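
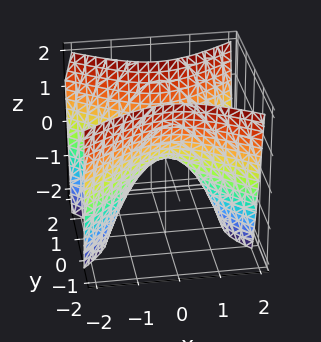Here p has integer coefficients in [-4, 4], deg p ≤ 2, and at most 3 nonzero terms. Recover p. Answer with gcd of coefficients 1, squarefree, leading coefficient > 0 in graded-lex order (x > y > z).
The degree is 2 — a saddle surface; a quadric.
Symmetries: the x ↦ −x reflection is a symmetry, so x appears only in even powers; it's symmetric under y → −y, forcing even powers of y.
Against the integer gridlines: one y-axis crossing is at y = 0; it crosses the x-axis at the gridline x = 0; one z-axis crossing is at z = 0.
Putting this together gives p.

2*x^2 - 3*y^2 + 2*z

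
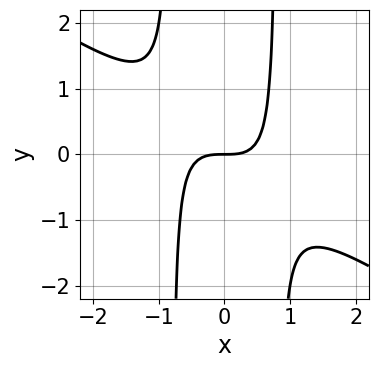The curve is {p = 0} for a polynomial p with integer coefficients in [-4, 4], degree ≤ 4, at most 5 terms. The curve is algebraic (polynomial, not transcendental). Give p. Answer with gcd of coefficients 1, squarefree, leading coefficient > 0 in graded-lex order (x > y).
2*x^3 + 3*x^2*y - 2*y

The degree is 3 — no degree-2 curve has this shape.
Against the integer gridlines: it crosses the y-axis at the gridline y = 0; it meets the x-axis at x = 0 (among the integer gridlines).
Assembling these constraints gives the stated polynomial.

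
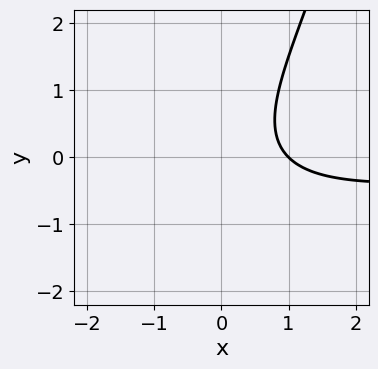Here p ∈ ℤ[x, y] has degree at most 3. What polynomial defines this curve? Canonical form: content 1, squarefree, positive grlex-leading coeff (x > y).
1. Degree: the shape is more complex than any degree-2 curve, so deg p = 3.
2. Reading off the gridlines: it misses every integer gridline on the y-axis; it crosses the x-axis at the gridline x = 1.
3. Assembling these constraints gives the stated polynomial.

x^2*y + 2*x*y - 2*y^2 + 3*x - 3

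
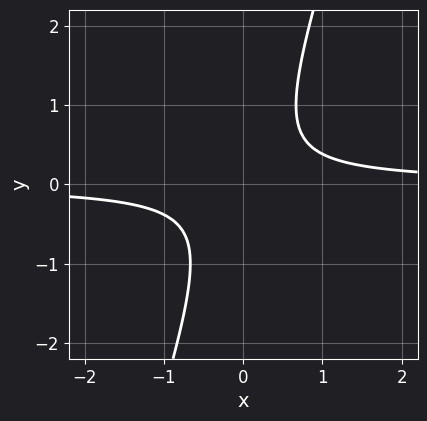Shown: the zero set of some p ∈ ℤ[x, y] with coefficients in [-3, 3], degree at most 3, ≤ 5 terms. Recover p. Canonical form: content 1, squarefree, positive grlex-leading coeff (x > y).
First, the degree is 2 — no degree-1 curve has this shape.
Next, observable constraints: it misses every integer gridline on the y-axis; it misses every integer gridline on the x-axis.
Finally, assembling these constraints gives the stated polynomial.

3*x*y - y^2 - 1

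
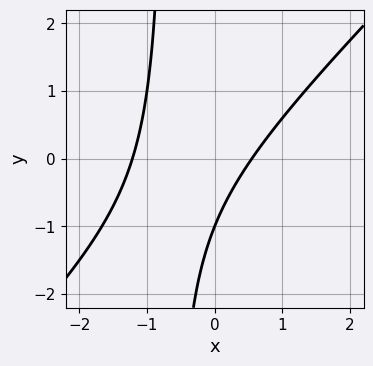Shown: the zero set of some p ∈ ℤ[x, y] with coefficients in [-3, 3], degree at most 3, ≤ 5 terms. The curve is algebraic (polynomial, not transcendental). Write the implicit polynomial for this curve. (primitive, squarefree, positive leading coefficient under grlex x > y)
1. Degree: the shape is more complex than any degree-1 curve, so deg p = 2.
2. Observable constraints: it crosses the y-axis at the gridline y = -1.
3. Together with the visible shape, these determine p as stated.

3*x^2 - 3*x*y + 2*x - 2*y - 2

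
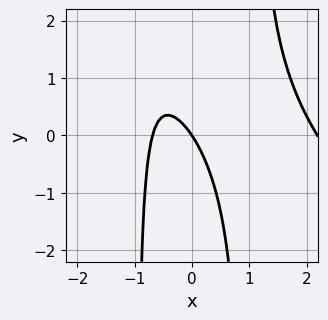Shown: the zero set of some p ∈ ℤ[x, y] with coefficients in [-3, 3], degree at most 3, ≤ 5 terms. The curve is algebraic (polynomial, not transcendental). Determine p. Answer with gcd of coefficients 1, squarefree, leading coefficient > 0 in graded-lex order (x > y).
deg p = 3.
From the visible intercepts: one y-axis crossing is at y = 0; it meets the x-axis at x = 0 (among the integer gridlines).
Fitting integer coefficients to these (and the overall shape) gives p.

2*x^3 + 2*x^2*y - 3*x^2 - 3*x - 2*y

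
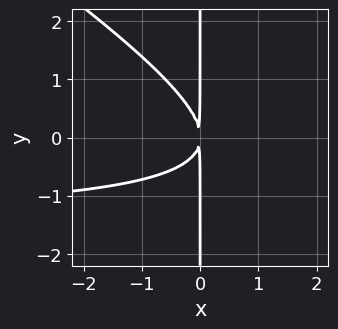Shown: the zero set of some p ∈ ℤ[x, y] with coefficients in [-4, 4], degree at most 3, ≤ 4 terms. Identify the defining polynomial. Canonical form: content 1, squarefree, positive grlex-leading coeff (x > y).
1. deg p = 3.
2. Checking where it meets the axes: every point of the y-axis in the box is on the curve.
3. Matching integer coefficients to the picture gives p.

2*x^2*y + 3*x*y^2 + 3*x^2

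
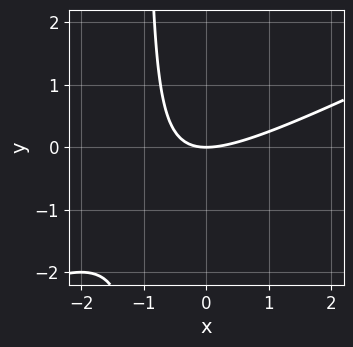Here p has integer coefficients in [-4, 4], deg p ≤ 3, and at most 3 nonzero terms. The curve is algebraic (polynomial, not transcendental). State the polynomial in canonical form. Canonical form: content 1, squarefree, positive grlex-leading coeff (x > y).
First, the degree is 2 — no degree-1 curve has this shape.
Then, from the visible intercepts: it meets the y-axis at y = 0 (among the integer gridlines); it crosses the x-axis at the gridline x = 0.
Finally, the integer polynomial consistent with all of this is the stated p.

x^2 - 2*x*y - 2*y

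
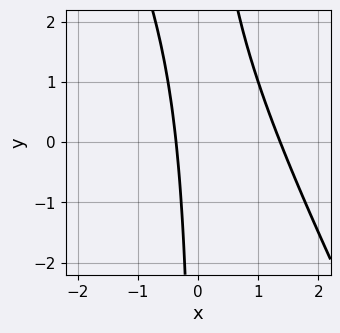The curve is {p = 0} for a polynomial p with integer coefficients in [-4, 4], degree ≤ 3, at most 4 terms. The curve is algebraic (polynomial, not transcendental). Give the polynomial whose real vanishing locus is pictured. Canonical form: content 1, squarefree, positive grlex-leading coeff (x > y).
2*x^2 + x*y - 2*x - 1

(a) Degree: a generic line meets the curve in up to 2 points, so deg p = 2.
(b) Against the integer gridlines: it misses every integer gridline on the y-axis.
(c) The integer polynomial consistent with all of this is the stated p.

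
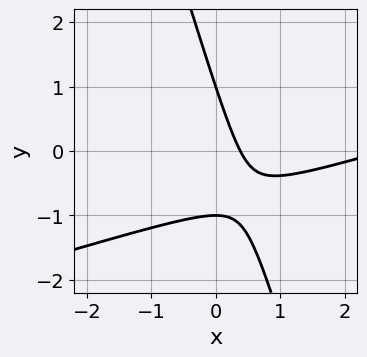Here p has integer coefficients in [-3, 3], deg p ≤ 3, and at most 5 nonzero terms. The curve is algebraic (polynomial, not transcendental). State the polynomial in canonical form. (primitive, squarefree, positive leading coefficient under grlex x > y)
x^2 - 3*x*y - y^2 - 3*x + 1

deg p = 2.
Checking where it meets the axes: the y-axis gridline crossings are at y ∈ {-1, 1}.
Together with the visible shape, these determine p as stated.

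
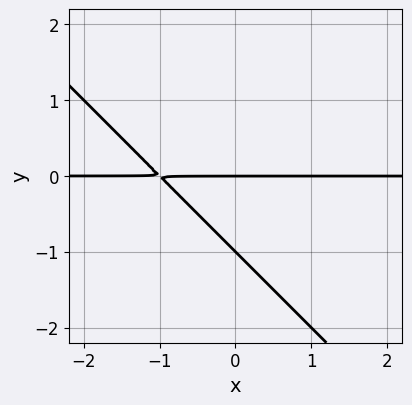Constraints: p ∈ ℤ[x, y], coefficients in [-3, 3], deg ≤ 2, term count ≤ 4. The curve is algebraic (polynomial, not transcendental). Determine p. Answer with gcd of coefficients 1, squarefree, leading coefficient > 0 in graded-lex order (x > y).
(a) deg p = 2.
(b) Checking where it meets the axes: the y-axis gridline crossings are at y ∈ {-1, 0}; the visible x-axis segment lies entirely on the curve.
(c) Together with the visible shape, these determine p as stated.

x*y + y^2 + y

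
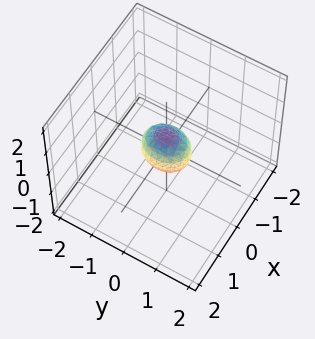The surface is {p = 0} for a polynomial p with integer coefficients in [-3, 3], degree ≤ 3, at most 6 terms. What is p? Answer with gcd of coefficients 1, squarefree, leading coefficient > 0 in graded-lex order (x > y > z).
Degree: bounded and convex; a quadric, so deg p = 2.
Symmetries: the z ↦ −z reflection is a symmetry, so z appears only in even powers; the y ↦ −y reflection is a symmetry, so y appears only in even powers; the x ↦ −x reflection is a symmetry, so x appears only in even powers.
Fitting integer coefficients to these (and the overall shape) gives p.

3*x^2 + 2*y^2 + 2*z^2 - 1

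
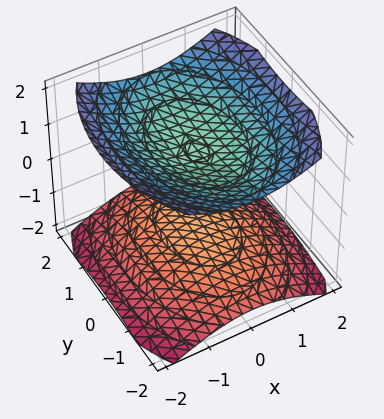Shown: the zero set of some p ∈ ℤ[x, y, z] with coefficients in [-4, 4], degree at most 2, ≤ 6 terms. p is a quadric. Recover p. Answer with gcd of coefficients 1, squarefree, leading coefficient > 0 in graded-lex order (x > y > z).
2*x^2 + y^2 - 3*z^2 + 3

1. I count 2 distinct pieces. Treating them together as one polynomial.
2. Degree: two separate bowl-shaped sheets opening away from each other; a quadric, so deg p = 2.
3. Symmetries: the y ↦ −y reflection is a symmetry, so y appears only in even powers; it's symmetric under x → −x, forcing even powers of x; mirror symmetry z ↦ −z ⇒ only even powers of z.
4. From the axis intercepts and sections: the z-axis gridline crossings are at z ∈ {-1, 1}; the surface avoids every integer x-axis point in the box; it misses every integer gridline on the y-axis.
5. Fitting integer coefficients to these (and the overall shape) gives p.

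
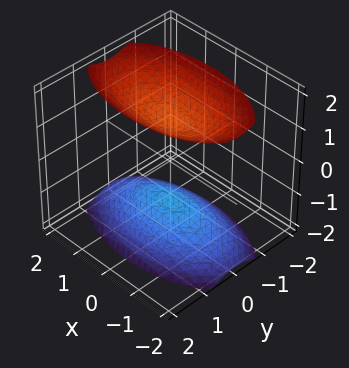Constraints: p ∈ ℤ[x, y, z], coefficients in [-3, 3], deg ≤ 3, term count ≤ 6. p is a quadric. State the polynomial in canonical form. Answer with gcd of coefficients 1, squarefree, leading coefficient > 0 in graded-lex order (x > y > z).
x^2 + 3*y^2 - 2*z^2 + 3

(a) The picture has 2 separate pieces.
(b) Degree: two separate bowl-shaped sheets opening away from each other; a quadric, so deg p = 2.
(c) Symmetries: mirror symmetry z ↦ −z ⇒ only even powers of z; it's symmetric under y → −y, forcing even powers of y; mirror symmetry x ↦ −x ⇒ only even powers of x.
(d) From the visible intercepts: it misses every integer gridline on the x-axis; no y-intercept at any integer in the box.
(e) Solving for integer coefficients yields p as stated.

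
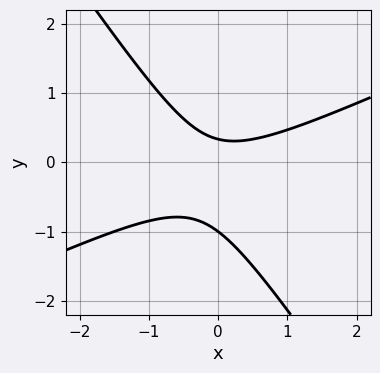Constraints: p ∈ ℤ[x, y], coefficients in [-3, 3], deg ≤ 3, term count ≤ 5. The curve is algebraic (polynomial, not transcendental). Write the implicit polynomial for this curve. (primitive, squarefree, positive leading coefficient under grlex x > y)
The degree is 2 — the shape is more complex than any degree-1 curve.
Reading off the gridlines: no x-intercept at any integer in the box; it crosses the y-axis at the gridline y = -1.
Together with the visible shape, these determine p as stated.

2*x^2 - 3*x*y - 3*y^2 - 2*y + 1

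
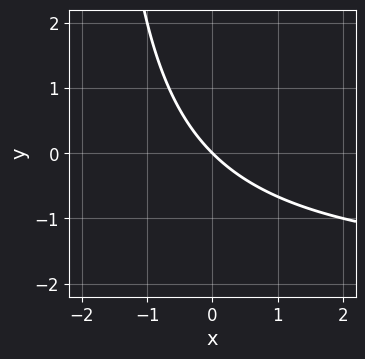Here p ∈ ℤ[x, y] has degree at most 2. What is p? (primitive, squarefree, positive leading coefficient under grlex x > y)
First, deg p = 2. The shape is more complex than any degree-1 curve.
Then, observable constraints: one x-axis crossing is at x = 0; it meets the y-axis at y = 0 (among the integer gridlines).
Finally, together with the visible shape, these determine p as stated.

x*y + 2*x + 2*y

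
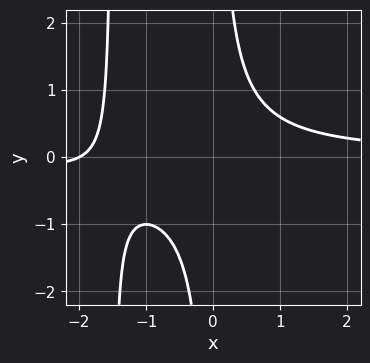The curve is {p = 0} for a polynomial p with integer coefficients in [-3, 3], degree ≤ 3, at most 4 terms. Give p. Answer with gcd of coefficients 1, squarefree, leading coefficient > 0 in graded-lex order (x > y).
deg p = 3.
From the axis intercepts and sections: no y-intercept at any integer in the box; one x-axis crossing is at x = -2.
Assembling these constraints gives the stated polynomial.

2*x^2*y + 3*x*y - x - 2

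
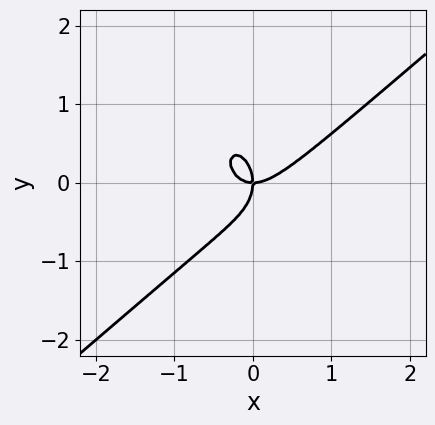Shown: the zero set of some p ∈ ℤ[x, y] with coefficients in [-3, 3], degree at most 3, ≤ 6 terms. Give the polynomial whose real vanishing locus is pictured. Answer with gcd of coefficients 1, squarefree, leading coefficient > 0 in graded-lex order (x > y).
3*x^3 - 2*x^2*y - 2*y^3 - 2*x*y

1. Degree: no degree-2 curve has this shape, so deg p = 3.
2. From the visible intercepts: it crosses the x-axis at the gridline x = 0; one y-axis crossing is at y = 0.
3. Matching integer coefficients to the picture gives p.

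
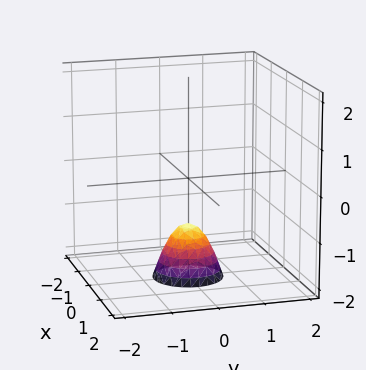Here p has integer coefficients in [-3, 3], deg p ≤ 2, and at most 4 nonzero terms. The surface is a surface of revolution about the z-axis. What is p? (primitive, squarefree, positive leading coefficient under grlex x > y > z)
2*x^2 + 2*y^2 + z + 1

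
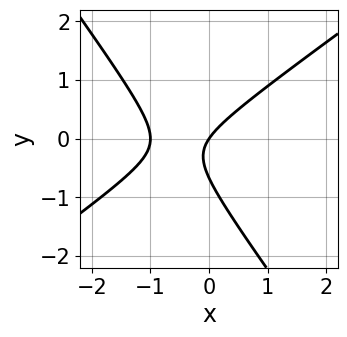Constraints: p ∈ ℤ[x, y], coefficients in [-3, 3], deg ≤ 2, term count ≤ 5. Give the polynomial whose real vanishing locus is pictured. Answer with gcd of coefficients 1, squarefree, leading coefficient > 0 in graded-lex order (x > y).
3*x^2 - 2*x*y - 3*y^2 + 3*x - 2*y

Degree: the shape is more complex than any degree-1 curve, so deg p = 2.
Against the integer gridlines: among the integer gridlines, it crosses the x-axis at x ∈ {-1, 0}; one y-axis crossing is at y = 0.
Putting this together gives p.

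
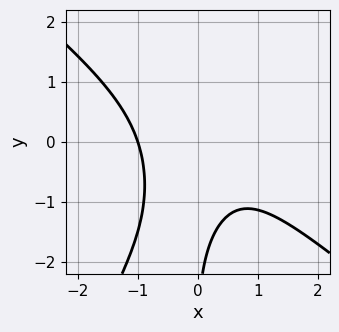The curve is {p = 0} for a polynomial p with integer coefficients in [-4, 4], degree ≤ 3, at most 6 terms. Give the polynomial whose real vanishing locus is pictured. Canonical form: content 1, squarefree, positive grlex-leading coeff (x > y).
3*x^3 + 2*x^2*y - 2*x*y^2 + y + 3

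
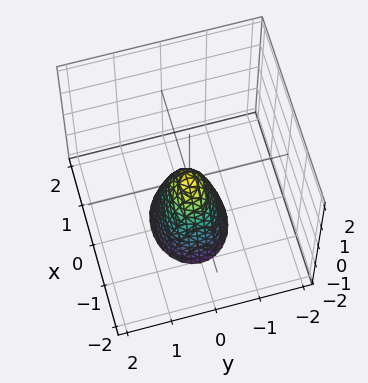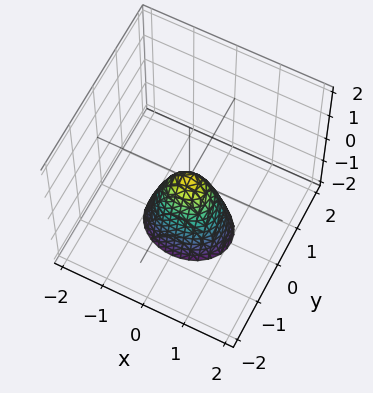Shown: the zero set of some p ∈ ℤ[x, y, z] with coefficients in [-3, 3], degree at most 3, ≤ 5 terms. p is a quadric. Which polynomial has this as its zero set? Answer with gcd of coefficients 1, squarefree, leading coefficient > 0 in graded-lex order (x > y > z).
Degree: a paraboloid; a quadric, so deg p = 2.
Symmetries: mirror symmetry x ↦ −x ⇒ only even powers of x; it's symmetric under y → −y, forcing even powers of y.
Observable constraints: one y-axis crossing is at y = 0; one x-axis crossing is at x = 0; one z-axis crossing is at z = 0.
Putting this together gives p.

2*x^2 + 3*y^2 + z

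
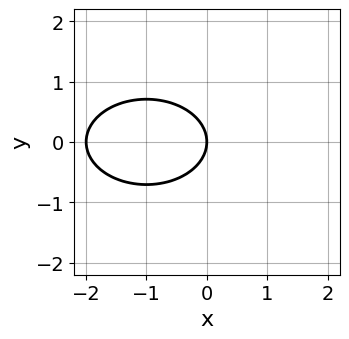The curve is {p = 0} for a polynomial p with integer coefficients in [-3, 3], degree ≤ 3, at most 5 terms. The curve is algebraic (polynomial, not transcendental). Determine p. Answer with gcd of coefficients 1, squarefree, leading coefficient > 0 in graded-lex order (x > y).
(a) The degree is 2 — no degree-1 curve has this shape.
(b) Symmetries: the y ↦ −y reflection is a symmetry, so y appears only in even powers.
(c) Against the integer gridlines: the x-axis gridline crossings are at x ∈ {-2, 0}; one y-axis crossing is at y = 0.
(d) Together with the visible shape, these determine p as stated.

x^2 + 2*y^2 + 2*x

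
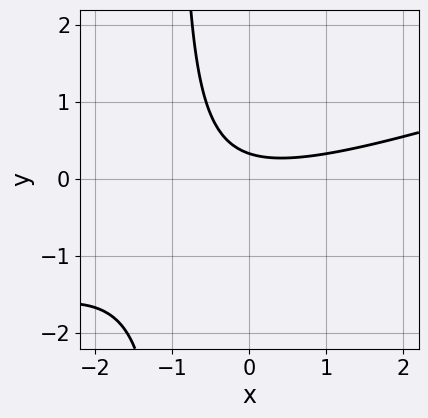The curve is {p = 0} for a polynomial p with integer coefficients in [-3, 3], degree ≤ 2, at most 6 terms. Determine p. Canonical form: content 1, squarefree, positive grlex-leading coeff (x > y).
(a) The degree is 2 — the shape is more complex than any degree-1 curve.
(b) Checking where it meets the axes: it misses every integer gridline on the x-axis.
(c) Matching integer coefficients to the picture gives p.

x^2 - 3*x*y - 3*y + 1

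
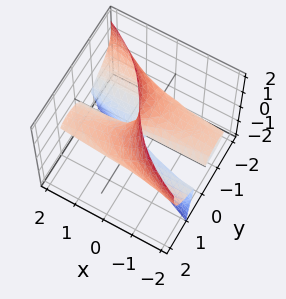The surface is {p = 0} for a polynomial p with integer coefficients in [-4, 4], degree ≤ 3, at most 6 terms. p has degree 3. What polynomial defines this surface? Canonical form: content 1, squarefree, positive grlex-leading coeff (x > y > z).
(a) Degree: no degree-2 surface has this shape, so deg p = 3.
(b) From the axis intercepts and sections: the y-axis gridline crossings are at y ∈ {-1, 0, 1}; every point of the x-axis in the box is on the surface; every point of the z-axis in the box is on the surface.
(c) Matching integer coefficients to the picture gives p.

2*x*z^2 + y^3 + 3*y*z^2 - 3*y*z - y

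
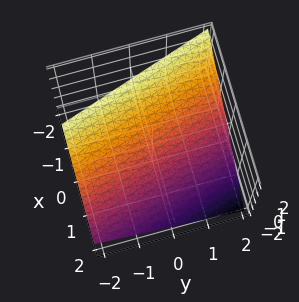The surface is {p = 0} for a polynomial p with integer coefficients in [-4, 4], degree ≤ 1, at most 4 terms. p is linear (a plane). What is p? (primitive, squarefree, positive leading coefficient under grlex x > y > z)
(a) deg p = 1.
(b) From the visible intercepts: one y-axis crossing is at y = 2.
(c) The integer polynomial consistent with all of this is the stated p.

3*x + y + 3*z - 2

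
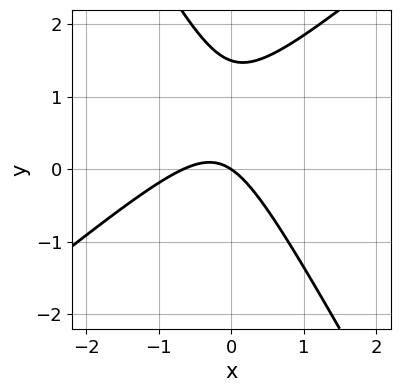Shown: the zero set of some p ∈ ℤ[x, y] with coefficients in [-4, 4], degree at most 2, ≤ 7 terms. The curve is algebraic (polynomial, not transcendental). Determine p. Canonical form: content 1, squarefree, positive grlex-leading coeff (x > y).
3*x^2 - 2*x*y - 2*y^2 + 2*x + 3*y

1. Degree: the shape is more complex than any degree-1 curve, so deg p = 2.
2. Against the integer gridlines: one y-axis crossing is at y = 0; one x-axis crossing is at x = 0.
3. The integer polynomial consistent with all of this is the stated p.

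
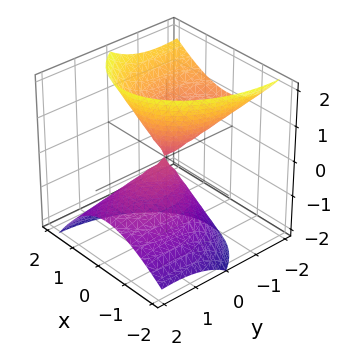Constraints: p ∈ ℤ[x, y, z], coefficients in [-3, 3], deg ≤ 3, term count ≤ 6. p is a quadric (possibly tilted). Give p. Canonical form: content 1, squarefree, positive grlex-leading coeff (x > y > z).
1. The picture has 2 separate pieces.
2. Degree: no degree-1 surface has this shape, so deg p = 2.
3. Observable constraints: it meets the x-axis at x = 0 (among the integer gridlines); it crosses the z-axis at the gridline z = 0.
4. Solving for integer coefficients yields p as stated.

2*x^2 - x*z + y^2 + 2*y*z - z^2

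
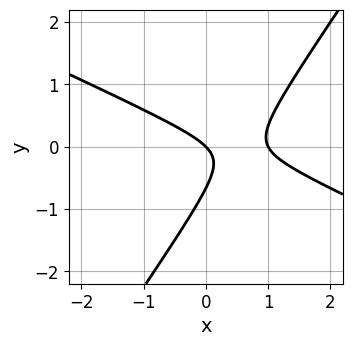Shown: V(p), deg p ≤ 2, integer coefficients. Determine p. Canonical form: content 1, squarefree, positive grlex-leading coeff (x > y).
2*x^2 + 3*x*y - 3*y^2 - 2*x - 2*y

The degree is 2 — the shape is more complex than any degree-1 curve.
Against the integer gridlines: one y-axis crossing is at y = 0; among the integer gridlines, it crosses the x-axis at x ∈ {0, 1}.
The integer polynomial consistent with all of this is the stated p.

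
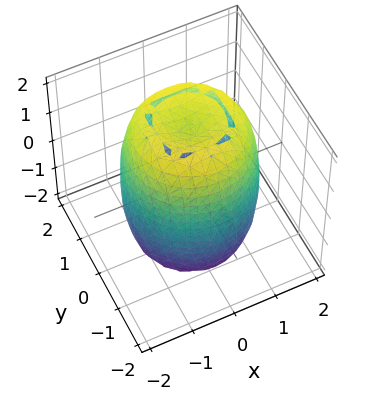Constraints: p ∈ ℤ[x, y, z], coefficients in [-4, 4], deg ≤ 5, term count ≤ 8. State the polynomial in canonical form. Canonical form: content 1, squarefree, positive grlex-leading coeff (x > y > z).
First, deg p = 4. No degree-3 surface has this shape.
Next, symmetries: rotational symmetry about the z-axis ⇒ p depends on x, y only through x² + y².
Then, from the axis intercepts and sections: a circular section at z = 0 has radius between 1 and 2.
Finally, assembling these constraints gives the stated polynomial.

2*x^4 + 4*x^2*y^2 + 2*y^4 - 3*x^2 - 3*y^2 + z^2 - 3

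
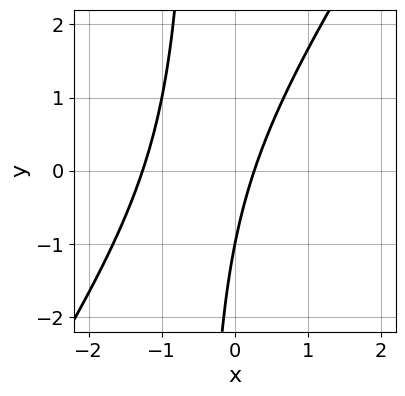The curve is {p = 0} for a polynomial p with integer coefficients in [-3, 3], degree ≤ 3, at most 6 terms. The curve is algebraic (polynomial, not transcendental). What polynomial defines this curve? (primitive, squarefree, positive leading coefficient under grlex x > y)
3*x^2 - 2*x*y + 3*x - y - 1

First, degree: no degree-1 curve has this shape, so deg p = 2.
Then, reading off the gridlines: it crosses the y-axis at the gridline y = -1.
Finally, matching integer coefficients to the picture gives p.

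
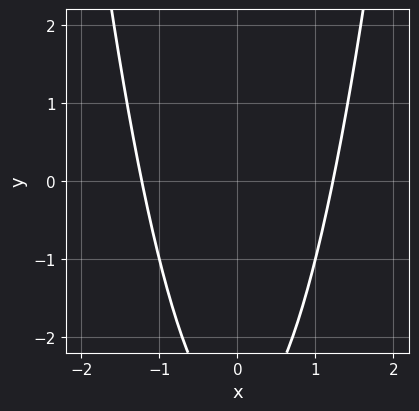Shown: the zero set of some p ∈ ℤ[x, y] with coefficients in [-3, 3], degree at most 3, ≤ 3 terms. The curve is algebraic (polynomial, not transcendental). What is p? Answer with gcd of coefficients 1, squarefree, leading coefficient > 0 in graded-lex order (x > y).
2*x^2 - y - 3

(a) The degree is 2 — a generic line meets the curve in up to 2 points.
(b) Symmetries: it's symmetric under x → −x, forcing even powers of x.
(c) Checking where it meets the axes: it misses every integer gridline on the y-axis.
(d) Together with the visible shape, these determine p as stated.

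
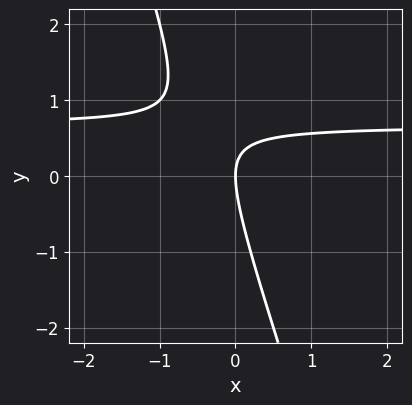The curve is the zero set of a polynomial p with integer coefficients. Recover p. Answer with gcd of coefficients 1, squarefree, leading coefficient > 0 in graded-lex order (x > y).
3*x*y + y^2 - 2*x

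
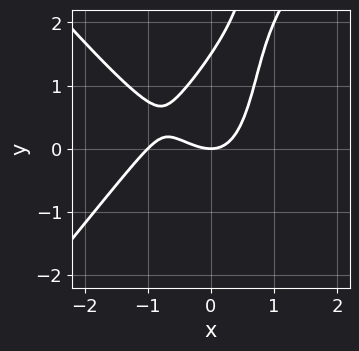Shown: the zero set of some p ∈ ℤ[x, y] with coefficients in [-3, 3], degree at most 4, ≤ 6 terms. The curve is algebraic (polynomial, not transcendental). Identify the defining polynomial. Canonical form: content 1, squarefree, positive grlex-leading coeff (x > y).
First, deg p = 3. The shape is more complex than any degree-2 curve.
Next, against the integer gridlines: one y-axis crossing is at y = 0; the x-axis gridline crossings are at x ∈ {-1, 0}.
Finally, putting this together gives p.

3*x^3 - 2*x*y^2 + 3*x^2 + 2*y^2 - 3*y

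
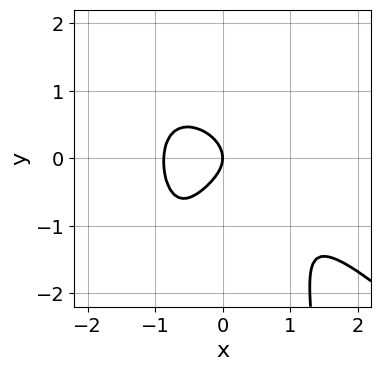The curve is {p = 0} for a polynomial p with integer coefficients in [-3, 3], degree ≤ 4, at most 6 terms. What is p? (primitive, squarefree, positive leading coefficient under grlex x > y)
First, degree: no degree-3 curve has this shape, so deg p = 4.
Then, from the visible intercepts: it crosses the y-axis at the gridline y = 0; one x-axis crossing is at x = 0.
Finally, putting this together gives p.

3*x^4 + 3*x^3*y + 3*x^2*y + 3*y^2 + 2*x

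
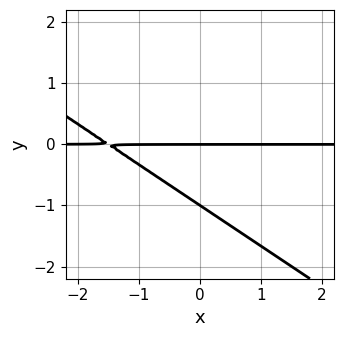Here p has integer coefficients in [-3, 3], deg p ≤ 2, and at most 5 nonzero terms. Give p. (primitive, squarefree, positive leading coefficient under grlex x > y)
2*x*y + 3*y^2 + 3*y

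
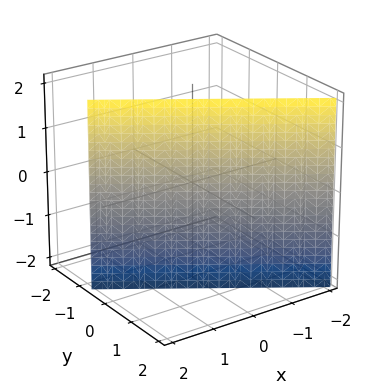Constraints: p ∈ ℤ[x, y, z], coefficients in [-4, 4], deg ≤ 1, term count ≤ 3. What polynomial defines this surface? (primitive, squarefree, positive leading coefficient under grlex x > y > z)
2*x + 3*y - 2

(a) deg p = 1. Every cross-section is a straight line — this is a plane.
(b) Reading off the gridlines: it misses every integer gridline on the z-axis; one x-axis crossing is at x = 1.
(c) Assembling these constraints gives the stated polynomial.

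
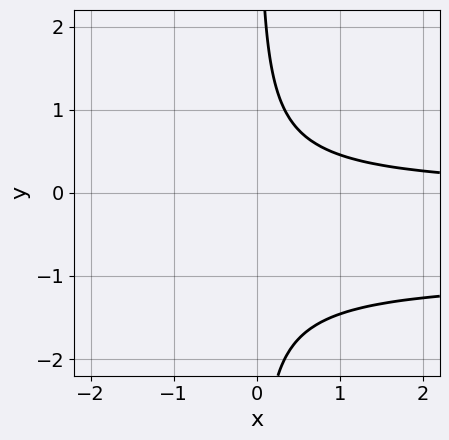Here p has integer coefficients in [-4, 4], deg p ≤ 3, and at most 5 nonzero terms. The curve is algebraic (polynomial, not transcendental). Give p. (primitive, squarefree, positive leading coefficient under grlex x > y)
3*x*y^2 + 3*x*y - 2

(a) The degree is 3 — no degree-2 curve has this shape.
(b) Checking where it meets the axes: it misses every integer gridline on the y-axis; it misses every integer gridline on the x-axis.
(c) These observations pin down the coefficients.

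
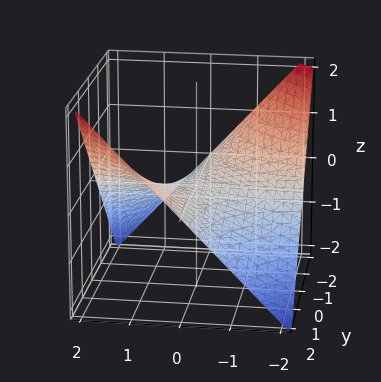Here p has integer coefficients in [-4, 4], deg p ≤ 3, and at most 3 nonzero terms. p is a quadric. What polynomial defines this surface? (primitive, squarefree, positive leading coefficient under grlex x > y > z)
Degree: a hyperbolic paraboloid; a quadric, so deg p = 2.
Checking where it meets the axes: it meets the z-axis at z = 0 (among the integer gridlines); the visible y-axis segment lies entirely on the surface; the visible x-axis segment lies entirely on the surface.
Solving for integer coefficients yields p as stated.

x*y - 2*z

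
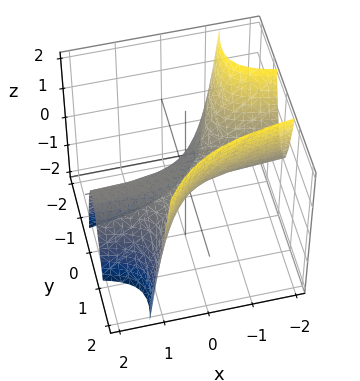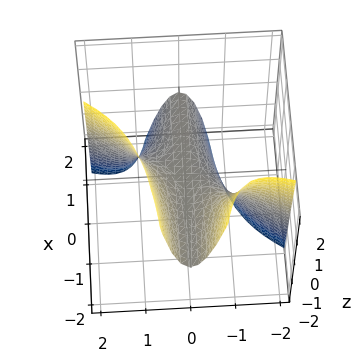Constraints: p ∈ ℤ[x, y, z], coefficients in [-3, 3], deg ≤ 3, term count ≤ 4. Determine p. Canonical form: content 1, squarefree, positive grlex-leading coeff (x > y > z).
2*x*y^2 - y^3 + z

Degree: a generic line meets the surface in up to 3 points, so deg p = 3.
From the visible intercepts: one z-axis crossing is at z = 0; the visible x-axis segment lies entirely on the surface.
Solving for integer coefficients yields p as stated.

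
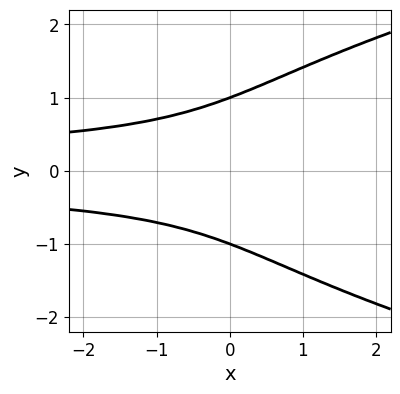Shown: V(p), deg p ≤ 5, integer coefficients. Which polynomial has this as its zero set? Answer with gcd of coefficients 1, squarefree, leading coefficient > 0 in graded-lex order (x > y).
2*y^4 - 3*x*y^2 - 2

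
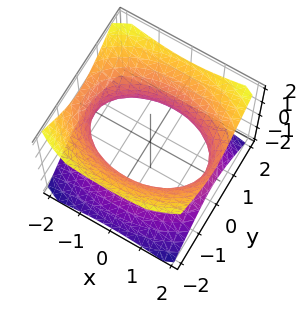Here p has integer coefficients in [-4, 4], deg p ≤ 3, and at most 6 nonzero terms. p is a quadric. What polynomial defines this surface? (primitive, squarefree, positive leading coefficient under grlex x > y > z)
(a) Degree: an hourglass — one-sheet hyperboloid; a quadric, so deg p = 2.
(b) Symmetries: it's symmetric under z → −z, forcing even powers of z; the y ↦ −y reflection is a symmetry, so y appears only in even powers; mirror symmetry x ↦ −x ⇒ only even powers of x.
(c) From the visible intercepts: no z-intercept at any integer in the box.
(d) Solving for integer coefficients yields p as stated.

x^2 + 2*y^2 - 2*z^2 - 3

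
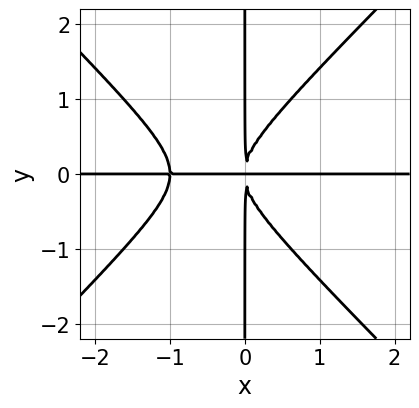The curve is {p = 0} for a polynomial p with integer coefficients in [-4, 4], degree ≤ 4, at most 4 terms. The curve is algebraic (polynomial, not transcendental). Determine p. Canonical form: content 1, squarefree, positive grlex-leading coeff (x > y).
Degree: a generic line meets the curve in up to 4 points, so deg p = 4.
From the axis intercepts and sections: the visible y-axis segment lies entirely on the curve; the visible x-axis segment lies entirely on the curve.
Together with the visible shape, these determine p as stated.

x^3*y - x*y^3 + x^2*y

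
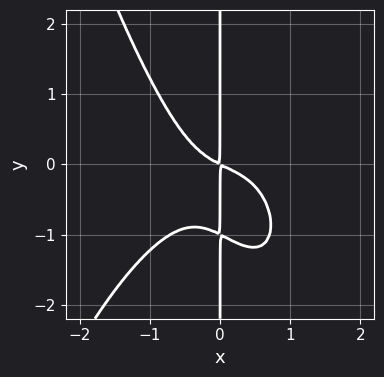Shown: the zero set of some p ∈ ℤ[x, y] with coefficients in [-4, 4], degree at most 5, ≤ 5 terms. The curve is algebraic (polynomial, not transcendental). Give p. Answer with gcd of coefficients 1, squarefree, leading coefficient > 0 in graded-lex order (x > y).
(a) The degree is 4 — no degree-3 curve has this shape.
(b) From the visible intercepts: every point of the y-axis in the box is on the curve.
(c) Solving for integer coefficients yields p as stated.

2*x^4 + 2*x^2*y + 2*x*y^2 + x^2 + 2*x*y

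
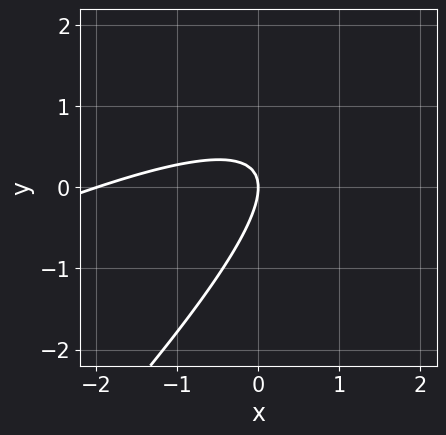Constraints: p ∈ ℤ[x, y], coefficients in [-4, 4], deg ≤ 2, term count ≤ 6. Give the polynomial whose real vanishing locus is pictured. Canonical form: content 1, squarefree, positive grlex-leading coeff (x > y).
1. deg p = 2. The shape is more complex than any degree-1 curve.
2. Checking where it meets the axes: it crosses the y-axis at the gridline y = 0; among the integer gridlines, it crosses the x-axis at x ∈ {-2, 0}.
3. Solving for integer coefficients yields p as stated.

x^2 - 3*x*y + 2*y^2 + 2*x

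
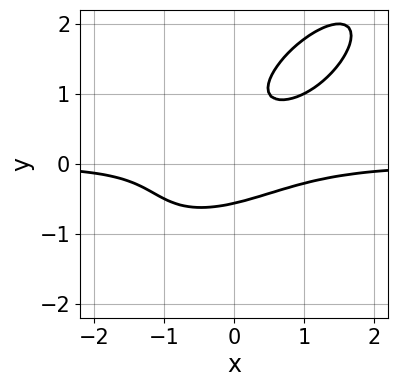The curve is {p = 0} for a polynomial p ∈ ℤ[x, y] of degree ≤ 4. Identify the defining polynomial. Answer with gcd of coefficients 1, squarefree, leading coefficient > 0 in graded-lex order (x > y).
2*x^2*y - 3*x*y^2 + 2*y^3 - 2*y^2 + 1

First, degree: a generic line meets the curve in up to 3 points, so deg p = 3.
Next, from the axis intercepts and sections: it misses every integer gridline on the x-axis.
Finally, fitting integer coefficients to these (and the overall shape) gives p.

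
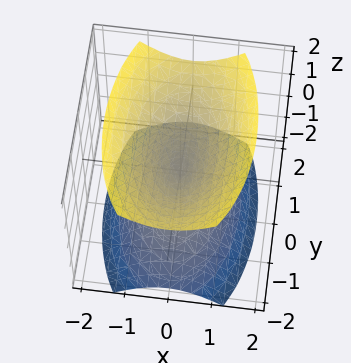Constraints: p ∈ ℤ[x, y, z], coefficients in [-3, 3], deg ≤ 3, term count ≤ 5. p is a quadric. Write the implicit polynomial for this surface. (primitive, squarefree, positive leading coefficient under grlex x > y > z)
3*x^2 + y^2 - 2*z^2

The picture has 2 separate pieces.
deg p = 2.
Symmetries: the x ↦ −x reflection is a symmetry, so x appears only in even powers; it's symmetric under y → −y, forcing even powers of y; the z ↦ −z reflection is a symmetry, so z appears only in even powers.
Observable constraints: it meets the z-axis at z = 0 (among the integer gridlines); it crosses the y-axis at the gridline y = 0; it crosses the x-axis at the gridline x = 0.
Together with the visible shape, these determine p as stated.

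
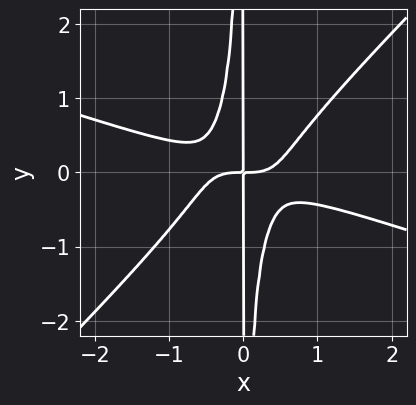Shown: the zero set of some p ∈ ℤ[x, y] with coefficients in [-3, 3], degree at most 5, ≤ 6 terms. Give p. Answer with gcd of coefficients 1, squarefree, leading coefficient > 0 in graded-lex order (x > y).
x^4 + 2*x^3*y - 3*x^2*y^2 - x*y

First, the degree is 4 — a generic line meets the curve in up to 4 points.
Next, checking where it meets the axes: every point of the y-axis in the box is on the curve.
Finally, fitting integer coefficients to these (and the overall shape) gives p.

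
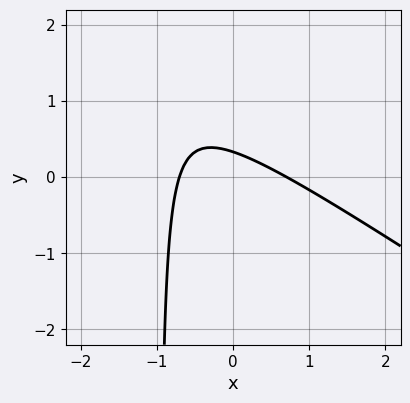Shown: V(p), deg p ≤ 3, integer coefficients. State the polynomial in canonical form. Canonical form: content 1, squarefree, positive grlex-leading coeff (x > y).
First, the degree is 2 — the shape is more complex than any degree-1 curve.
Finally, the integer polynomial consistent with all of this is the stated p.

2*x^2 + 3*x*y + 3*y - 1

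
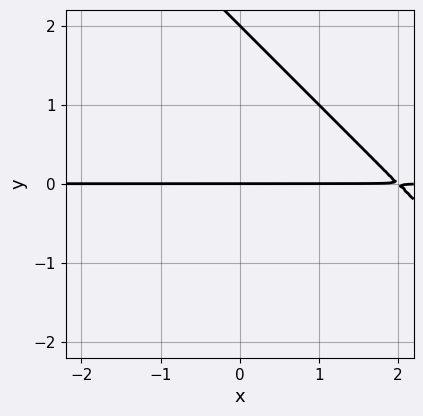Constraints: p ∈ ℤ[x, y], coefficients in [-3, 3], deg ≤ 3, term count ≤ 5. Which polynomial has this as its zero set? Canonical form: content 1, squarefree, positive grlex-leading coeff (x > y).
First, the degree is 2 — a generic line meets the curve in up to 2 points.
Then, observable constraints: the y-axis gridline crossings are at y ∈ {0, 2}; every point of the x-axis in the box is on the curve.
Finally, the integer polynomial consistent with all of this is the stated p.

x*y + y^2 - 2*y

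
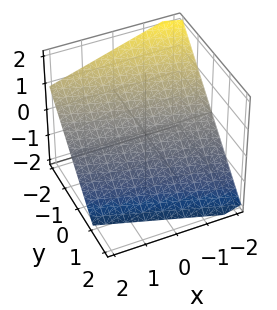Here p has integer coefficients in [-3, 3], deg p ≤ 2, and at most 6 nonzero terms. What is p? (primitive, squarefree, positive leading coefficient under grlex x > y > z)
First, deg p = 1. The surface is flat (a plane).
Then, observable constraints: it meets the x-axis at x = -2 (among the integer gridlines).
Finally, the integer polynomial consistent with all of this is the stated p.

x + 3*y + 3*z + 2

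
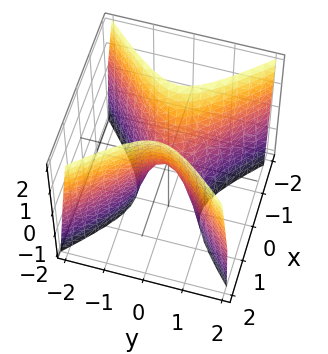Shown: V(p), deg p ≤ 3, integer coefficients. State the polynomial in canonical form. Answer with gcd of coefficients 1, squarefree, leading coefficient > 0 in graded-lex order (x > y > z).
First, deg p = 2. A hyperbolic paraboloid; a quadric.
Next, symmetries: mirror symmetry y ↦ −y ⇒ only even powers of y; mirror symmetry x ↦ −x ⇒ only even powers of x.
Then, checking where it meets the axes: it meets the y-axis at y = 0 (among the integer gridlines); it meets the z-axis at z = 0 (among the integer gridlines).
Finally, solving for integer coefficients yields p as stated.

3*x^2 - 3*y^2 - z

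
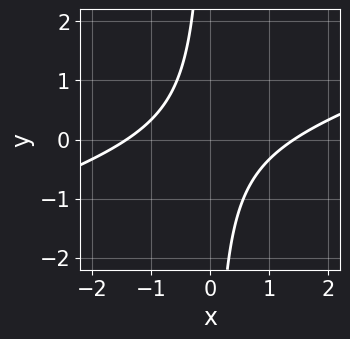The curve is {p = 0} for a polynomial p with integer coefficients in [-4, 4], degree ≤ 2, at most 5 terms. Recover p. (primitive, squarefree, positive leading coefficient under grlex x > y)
First, degree: no degree-1 curve has this shape, so deg p = 2.
Then, observable constraints: the curve avoids every integer y-axis point in the box.
Finally, putting this together gives p.

x^2 - 3*x*y - 2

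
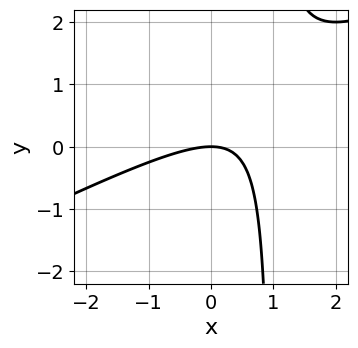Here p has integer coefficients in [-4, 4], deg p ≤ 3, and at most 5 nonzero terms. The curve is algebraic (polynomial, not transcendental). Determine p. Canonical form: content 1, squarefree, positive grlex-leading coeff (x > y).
1. The degree is 2 — a generic line meets the curve in up to 2 points.
2. Checking where it meets the axes: it crosses the x-axis at the gridline x = 0; it meets the y-axis at y = 0 (among the integer gridlines).
3. These observations pin down the coefficients.

x^2 - 2*x*y + 2*y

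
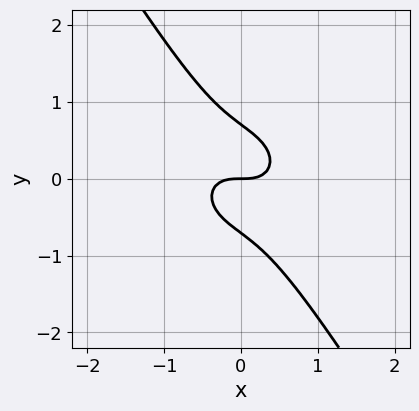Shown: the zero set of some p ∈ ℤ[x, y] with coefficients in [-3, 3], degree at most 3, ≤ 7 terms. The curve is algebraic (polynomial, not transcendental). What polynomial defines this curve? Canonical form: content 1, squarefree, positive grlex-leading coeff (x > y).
deg p = 3. The shape is more complex than any degree-2 curve.
Against the integer gridlines: one x-axis crossing is at x = 0; it crosses the y-axis at the gridline y = 0.
These observations pin down the coefficients.

2*x^3 + x^2*y + 3*x*y^2 + 2*y^3 - y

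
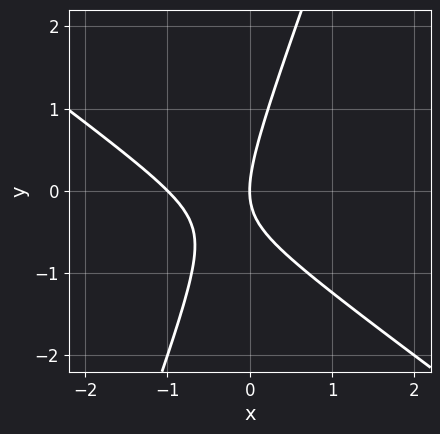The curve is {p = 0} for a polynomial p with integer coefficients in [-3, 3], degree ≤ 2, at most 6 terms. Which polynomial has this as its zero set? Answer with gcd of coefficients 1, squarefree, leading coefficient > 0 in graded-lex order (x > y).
1. deg p = 2.
2. Checking where it meets the axes: one y-axis crossing is at y = 0; the x-axis gridline crossings are at x ∈ {-1, 0}.
3. Putting this together gives p.

2*x^2 + 2*x*y - y^2 + 2*x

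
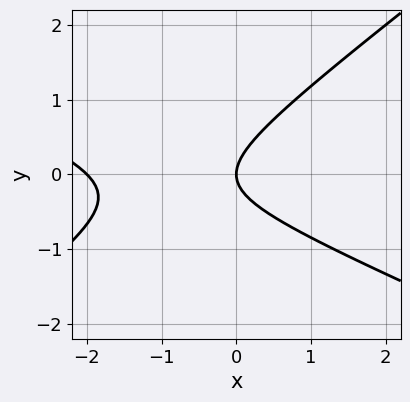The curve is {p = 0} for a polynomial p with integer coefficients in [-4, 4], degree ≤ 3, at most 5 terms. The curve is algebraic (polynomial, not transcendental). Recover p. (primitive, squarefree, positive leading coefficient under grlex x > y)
First, the degree is 2 — no degree-1 curve has this shape.
Next, reading off the gridlines: one y-axis crossing is at y = 0; the x-axis gridline crossings are at x ∈ {-2, 0}.
Finally, solving for integer coefficients yields p as stated.

x^2 + x*y - 3*y^2 + 2*x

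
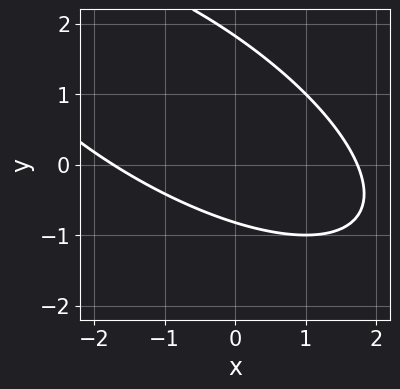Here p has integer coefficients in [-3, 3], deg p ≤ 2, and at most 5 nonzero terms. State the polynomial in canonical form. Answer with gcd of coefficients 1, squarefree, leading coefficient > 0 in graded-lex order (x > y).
x^2 + 2*x*y + 2*y^2 - 2*y - 3

(a) deg p = 2.
(b) The integer polynomial consistent with all of this is the stated p.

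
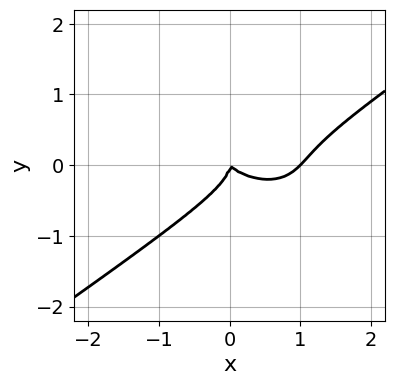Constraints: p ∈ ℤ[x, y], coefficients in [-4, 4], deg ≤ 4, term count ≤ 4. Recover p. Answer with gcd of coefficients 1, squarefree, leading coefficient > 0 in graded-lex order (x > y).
First, the degree is 3 — the shape is more complex than any degree-2 curve.
Then, against the integer gridlines: it meets the y-axis at y = 0 (among the integer gridlines); the x-axis gridline crossings are at x ∈ {0, 1}.
Finally, solving for integer coefficients yields p as stated.

x^3 - 3*y^3 - x^2 - x*y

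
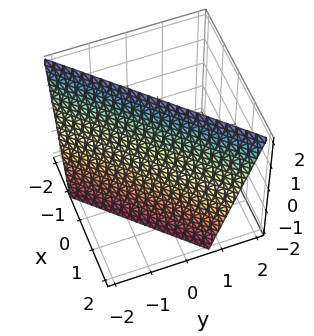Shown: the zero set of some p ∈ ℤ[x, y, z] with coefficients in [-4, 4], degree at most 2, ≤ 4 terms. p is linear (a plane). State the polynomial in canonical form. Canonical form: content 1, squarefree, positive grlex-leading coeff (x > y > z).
3*x - 3*y + z - 2

(a) Degree: the surface is flat (a plane), so deg p = 1.
(b) From the axis intercepts and sections: one z-axis crossing is at z = 2.
(c) Matching integer coefficients to the picture gives p.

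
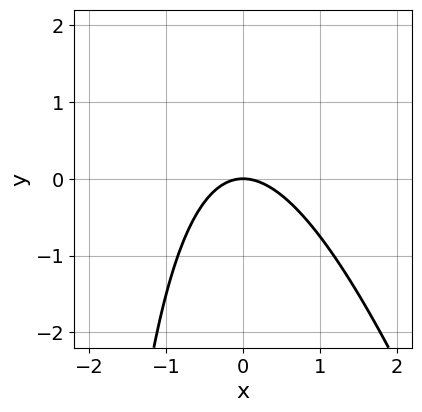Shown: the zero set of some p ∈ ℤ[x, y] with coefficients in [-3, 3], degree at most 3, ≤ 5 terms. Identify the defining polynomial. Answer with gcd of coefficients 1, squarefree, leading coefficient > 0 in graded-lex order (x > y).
3*x^2 + x*y + 3*y

First, the degree is 2 — a generic line meets the curve in up to 2 points.
Then, against the integer gridlines: it meets the x-axis at x = 0 (among the integer gridlines); one y-axis crossing is at y = 0.
Finally, assembling these constraints gives the stated polynomial.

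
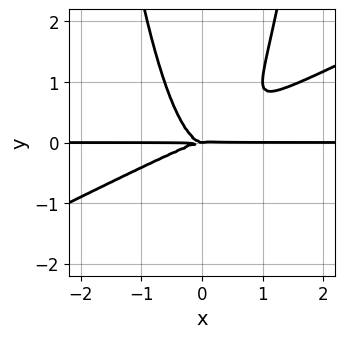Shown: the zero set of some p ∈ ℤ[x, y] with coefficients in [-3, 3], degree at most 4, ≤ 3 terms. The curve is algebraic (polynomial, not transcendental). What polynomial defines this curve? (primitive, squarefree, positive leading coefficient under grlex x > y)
x^3*y - 2*x^2*y^2 + y^3

(a) Degree: no degree-3 curve has this shape, so deg p = 4.
(b) From the visible intercepts: every point of the x-axis in the box is on the curve; one y-axis crossing is at y = 0.
(c) Matching integer coefficients to the picture gives p.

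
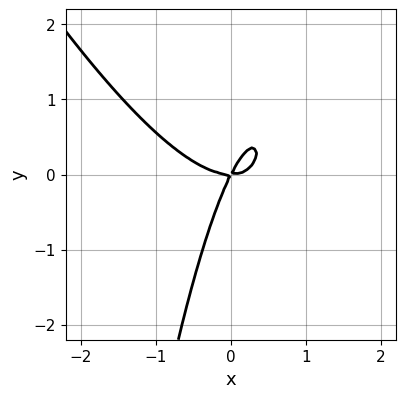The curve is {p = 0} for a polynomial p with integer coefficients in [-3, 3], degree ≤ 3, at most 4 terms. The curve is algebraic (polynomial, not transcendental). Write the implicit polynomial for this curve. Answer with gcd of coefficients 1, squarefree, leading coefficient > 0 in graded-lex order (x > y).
2*x^3 + x^2*y - 2*x*y + y^2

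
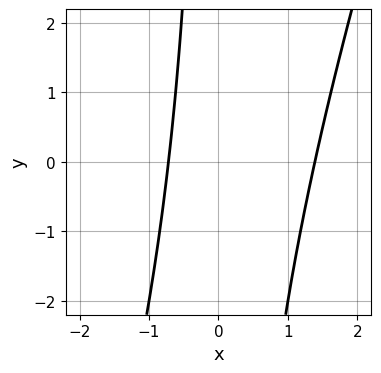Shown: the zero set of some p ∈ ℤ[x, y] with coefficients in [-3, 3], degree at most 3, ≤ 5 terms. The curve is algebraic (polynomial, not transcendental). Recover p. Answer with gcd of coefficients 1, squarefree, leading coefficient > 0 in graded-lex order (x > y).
3*x^2 - x*y - 2*x - 3

(a) The degree is 2 — no degree-1 curve has this shape.
(b) Checking where it meets the axes: it misses every integer gridline on the y-axis.
(c) Assembling these constraints gives the stated polynomial.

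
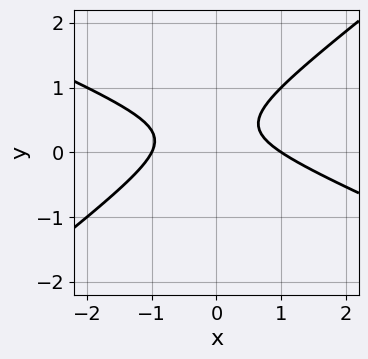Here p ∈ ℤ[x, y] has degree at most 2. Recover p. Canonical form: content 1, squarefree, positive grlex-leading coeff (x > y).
x^2 + x*y - 3*y^2 + 2*y - 1

(a) The degree is 2 — the shape is more complex than any degree-1 curve.
(b) Checking where it meets the axes: the curve avoids every integer y-axis point in the box; the x-axis gridline crossings are at x ∈ {-1, 1}.
(c) Putting this together gives p.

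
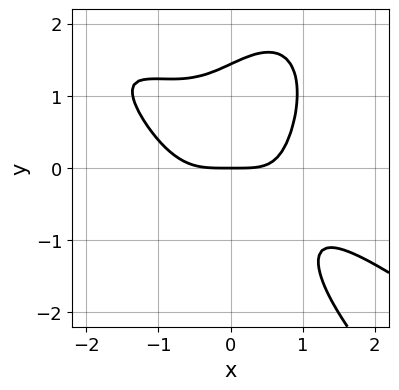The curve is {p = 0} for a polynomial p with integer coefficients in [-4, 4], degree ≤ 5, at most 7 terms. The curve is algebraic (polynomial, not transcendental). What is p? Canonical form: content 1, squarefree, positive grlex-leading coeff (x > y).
2*x^4 + 3*x^3*y + y^4 - 2*x*y^2 - 3*y

First, the degree is 4 — the shape is more complex than any degree-3 curve.
Next, observable constraints: one x-axis crossing is at x = 0; it crosses the y-axis at the gridline y = 0.
Finally, matching integer coefficients to the picture gives p.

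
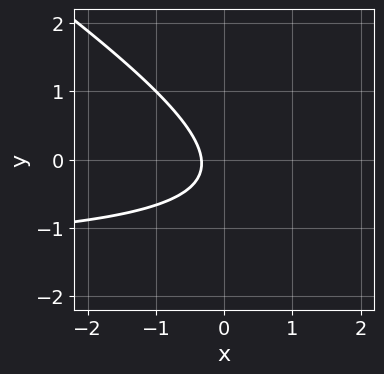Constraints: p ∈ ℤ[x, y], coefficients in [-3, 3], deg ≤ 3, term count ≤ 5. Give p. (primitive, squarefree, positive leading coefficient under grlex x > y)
(a) The degree is 2 — no degree-1 curve has this shape.
(b) From the axis intercepts and sections: the curve avoids every integer y-axis point in the box.
(c) These observations pin down the coefficients.

2*x*y + 3*y^2 + 3*x + y + 1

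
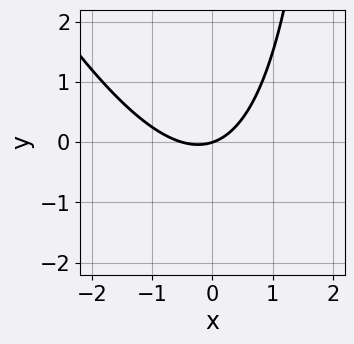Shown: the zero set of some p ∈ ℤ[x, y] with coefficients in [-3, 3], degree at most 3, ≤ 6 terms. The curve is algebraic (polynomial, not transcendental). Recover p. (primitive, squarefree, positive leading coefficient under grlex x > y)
Degree: a generic line meets the curve in up to 2 points, so deg p = 2.
From the axis intercepts and sections: one x-axis crossing is at x = 0; one y-axis crossing is at y = 0.
Together with the visible shape, these determine p as stated.

2*x^2 + x*y + x - 3*y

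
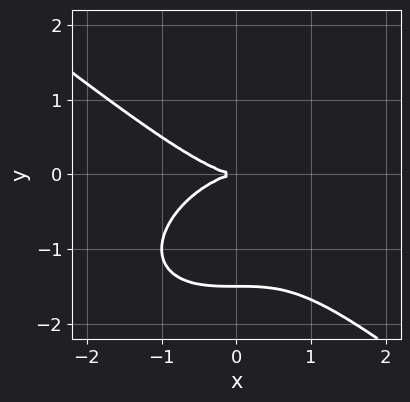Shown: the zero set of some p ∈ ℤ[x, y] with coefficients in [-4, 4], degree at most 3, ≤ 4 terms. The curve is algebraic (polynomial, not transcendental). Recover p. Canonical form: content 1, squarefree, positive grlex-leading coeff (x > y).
x^3 + 2*y^3 + 3*y^2

(a) Degree: a generic line meets the curve in up to 3 points, so deg p = 3.
(b) Checking where it meets the axes: one y-axis crossing is at y = 0; one x-axis crossing is at x = 0.
(c) Putting this together gives p.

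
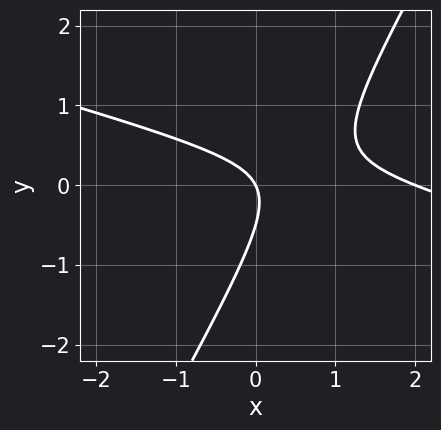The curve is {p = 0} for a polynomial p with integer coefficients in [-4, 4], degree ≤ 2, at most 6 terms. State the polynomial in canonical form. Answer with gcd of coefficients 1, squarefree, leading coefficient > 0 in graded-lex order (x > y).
(a) Degree: a generic line meets the curve in up to 2 points, so deg p = 2.
(b) Observable constraints: it meets the y-axis at y = 0 (among the integer gridlines); the x-axis gridline crossings are at x ∈ {0, 2}.
(c) Matching integer coefficients to the picture gives p.

x^2 + 3*x*y - 2*y^2 - 2*x - y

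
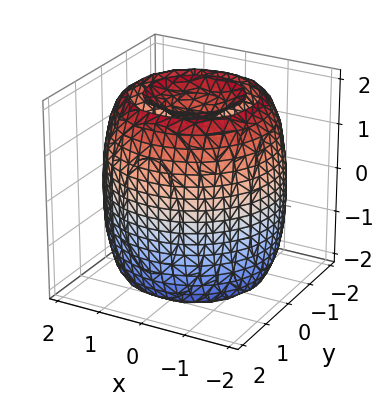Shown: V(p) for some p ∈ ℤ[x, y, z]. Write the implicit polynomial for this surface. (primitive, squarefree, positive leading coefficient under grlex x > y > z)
x^4 + 2*x^2*y^2 + y^4 - 3*x^2 - 3*y^2 + z^2 - 2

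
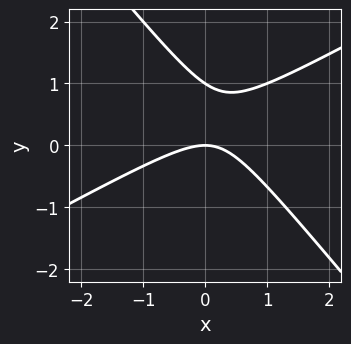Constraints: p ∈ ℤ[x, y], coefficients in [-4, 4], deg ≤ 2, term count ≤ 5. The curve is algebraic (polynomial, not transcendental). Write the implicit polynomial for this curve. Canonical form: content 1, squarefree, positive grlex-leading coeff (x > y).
2*x^2 - 2*x*y - 3*y^2 + 3*y

First, deg p = 2. A generic line meets the curve in up to 2 points.
Then, from the axis intercepts and sections: one x-axis crossing is at x = 0; among the integer gridlines, it crosses the y-axis at y ∈ {0, 1}.
Finally, fitting integer coefficients to these (and the overall shape) gives p.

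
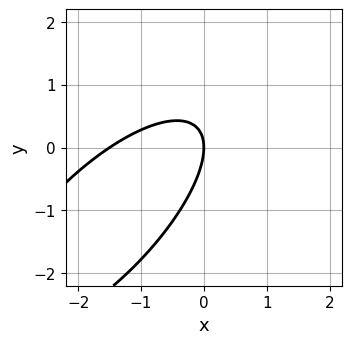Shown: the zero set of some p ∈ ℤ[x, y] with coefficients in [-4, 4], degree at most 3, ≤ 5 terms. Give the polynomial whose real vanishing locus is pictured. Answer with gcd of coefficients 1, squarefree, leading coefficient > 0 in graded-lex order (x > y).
(a) The degree is 2 — the shape is more complex than any degree-1 curve.
(b) From the axis intercepts and sections: one y-axis crossing is at y = 0; one x-axis crossing is at x = 0.
(c) Putting this together gives p.

2*x^2 - 3*x*y + 2*y^2 + 3*x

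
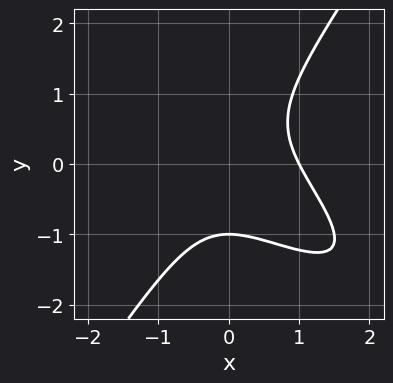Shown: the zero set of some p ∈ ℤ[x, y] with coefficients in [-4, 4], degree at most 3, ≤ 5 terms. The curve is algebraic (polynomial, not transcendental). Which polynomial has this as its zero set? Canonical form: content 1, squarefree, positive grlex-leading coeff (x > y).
The degree is 3 — no degree-2 curve has this shape.
Against the integer gridlines: it crosses the y-axis at the gridline y = -1; it crosses the x-axis at the gridline x = 1.
Assembling these constraints gives the stated polynomial.

2*x^3 + 3*x^2*y - 2*y^3 - 2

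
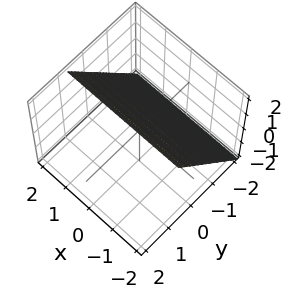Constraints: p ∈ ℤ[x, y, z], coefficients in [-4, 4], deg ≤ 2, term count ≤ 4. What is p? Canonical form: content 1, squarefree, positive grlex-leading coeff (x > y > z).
1. The degree is 1 — every cross-section is a straight line — this is a plane.
2. Against the integer gridlines: the surface avoids every integer x-axis point in the box; one z-axis crossing is at z = 1.
3. These observations pin down the coefficients.

3*y - 2*z + 2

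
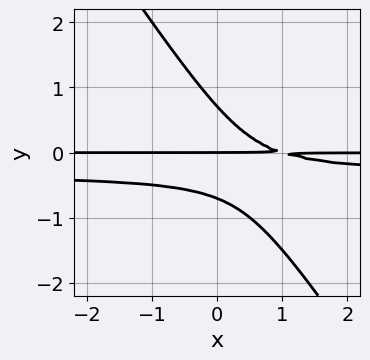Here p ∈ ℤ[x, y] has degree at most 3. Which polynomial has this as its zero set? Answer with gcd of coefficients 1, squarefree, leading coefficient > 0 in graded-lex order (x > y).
3*x*y^2 + 2*y^3 + x*y - y

The degree is 3 — no degree-2 curve has this shape.
Reading off the gridlines: the visible x-axis segment lies entirely on the curve; it crosses the y-axis at the gridline y = 0.
The integer polynomial consistent with all of this is the stated p.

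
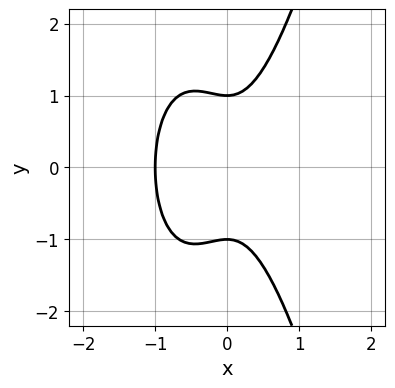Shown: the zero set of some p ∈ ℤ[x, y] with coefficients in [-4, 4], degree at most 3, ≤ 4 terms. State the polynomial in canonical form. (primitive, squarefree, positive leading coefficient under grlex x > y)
3*x^3 + 2*x^2 - y^2 + 1

First, deg p = 3.
Next, symmetries: the y ↦ −y reflection is a symmetry, so y appears only in even powers.
Next, reading off the gridlines: it crosses the x-axis at the gridline x = -1; the y-axis gridline crossings are at y ∈ {-1, 1}.
Finally, putting this together gives p.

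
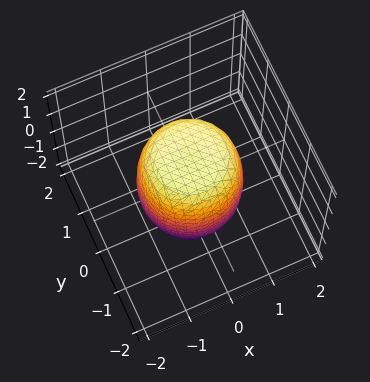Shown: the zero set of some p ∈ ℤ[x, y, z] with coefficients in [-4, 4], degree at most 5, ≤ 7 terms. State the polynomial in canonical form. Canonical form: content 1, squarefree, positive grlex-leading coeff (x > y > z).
2*x^4 + 4*x^2*y^2 + 2*y^4 - x^2 - y^2 + z^2 - 2

First, the degree is 4 — the shape is more complex than any degree-3 surface.
Then, symmetries: rotational symmetry about the z-axis ⇒ p depends on x, y only through x² + y².
Then, from the visible intercepts: a circular section at z = -1 has radius exactly 1.
Finally, these observations pin down the coefficients.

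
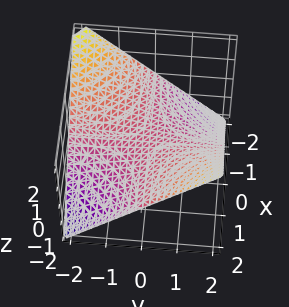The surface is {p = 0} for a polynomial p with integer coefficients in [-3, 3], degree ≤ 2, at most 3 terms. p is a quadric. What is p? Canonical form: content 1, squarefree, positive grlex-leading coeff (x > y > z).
First, deg p = 2. A saddle surface; a quadric.
Next, from the visible intercepts: the visible x-axis segment lies entirely on the surface; it crosses the z-axis at the gridline z = 0; the visible y-axis segment lies entirely on the surface.
Finally, together with the visible shape, these determine p as stated.

x*y - 2*z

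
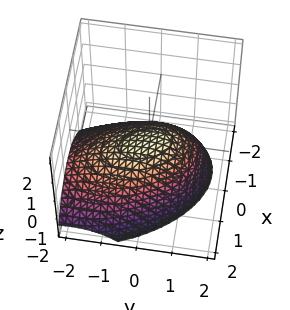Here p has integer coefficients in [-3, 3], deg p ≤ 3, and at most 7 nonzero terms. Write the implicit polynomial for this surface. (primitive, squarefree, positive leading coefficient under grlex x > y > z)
The degree is 2 — a generic line meets the surface in up to 2 points.
From the axis intercepts and sections: it meets the y-axis at y = 0 (among the integer gridlines); one z-axis crossing is at z = 0.
Fitting integer coefficients to these (and the overall shape) gives p.

2*x^2 + x*y + y^2 - y*z + 3*z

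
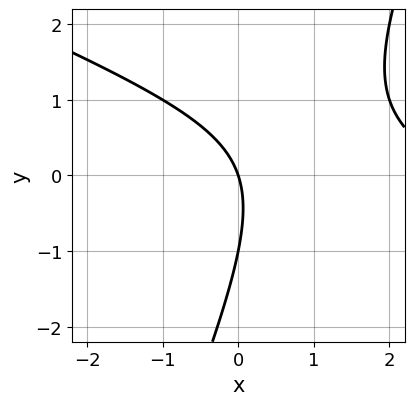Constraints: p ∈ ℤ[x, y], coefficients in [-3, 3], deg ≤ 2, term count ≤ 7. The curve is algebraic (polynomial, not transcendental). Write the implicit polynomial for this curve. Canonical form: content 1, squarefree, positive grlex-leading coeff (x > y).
x^2 + 2*x*y - y^2 - 3*x - y

1. deg p = 2. The shape is more complex than any degree-1 curve.
2. From the axis intercepts and sections: it meets the x-axis at x = 0 (among the integer gridlines); the y-axis gridline crossings are at y ∈ {-1, 0}.
3. Fitting integer coefficients to these (and the overall shape) gives p.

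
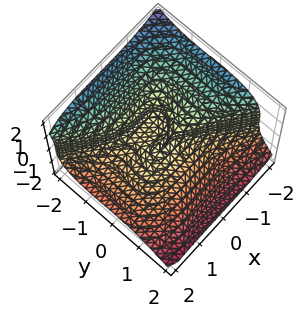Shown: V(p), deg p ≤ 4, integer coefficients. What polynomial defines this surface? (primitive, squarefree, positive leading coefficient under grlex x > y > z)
1. Degree: a generic line meets the surface in up to 3 points, so deg p = 3.
2. Observable constraints: the y-axis gridline crossings are at y ∈ {-1, 0}; it meets the z-axis at z = 0 (among the integer gridlines); one x-axis crossing is at x = 0.
3. Assembling these constraints gives the stated polynomial.

x^3 + 2*y^3 + 3*z^3 + 2*y^2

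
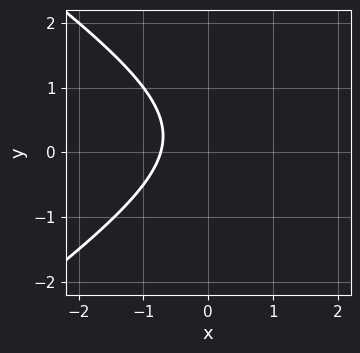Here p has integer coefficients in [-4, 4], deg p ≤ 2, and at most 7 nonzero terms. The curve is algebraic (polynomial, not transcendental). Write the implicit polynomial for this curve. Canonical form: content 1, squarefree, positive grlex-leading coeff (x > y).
x^2 - 2*y^2 - 2*x + y - 2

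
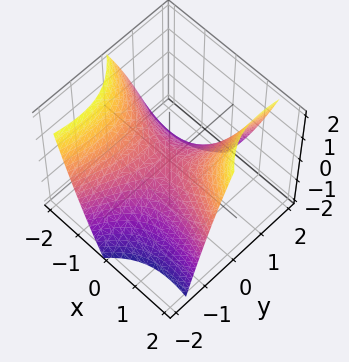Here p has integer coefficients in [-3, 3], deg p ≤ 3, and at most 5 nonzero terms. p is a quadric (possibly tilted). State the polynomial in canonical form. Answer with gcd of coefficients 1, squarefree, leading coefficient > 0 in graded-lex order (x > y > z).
(a) The degree is 2 — the shape is more complex than any degree-1 surface.
(b) Checking where it meets the axes: it crosses the y-axis at the gridline y = 0; one z-axis crossing is at z = 0.
(c) Matching integer coefficients to the picture gives p.

x^2 + 2*x*y - y^2 - 2*z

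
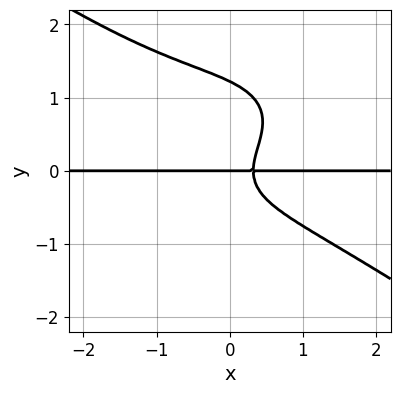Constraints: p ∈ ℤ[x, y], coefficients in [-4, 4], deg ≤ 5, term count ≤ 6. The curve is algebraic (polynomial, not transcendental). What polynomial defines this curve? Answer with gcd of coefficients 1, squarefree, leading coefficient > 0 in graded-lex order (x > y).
The degree is 4 — the shape is more complex than any degree-3 curve.
Observable constraints: it meets the y-axis at y = 0 (among the integer gridlines); every point of the x-axis in the box is on the curve.
Fitting integer coefficients to these (and the overall shape) gives p.

x^3*y + 3*y^4 - 3*y^3 + 3*x*y - y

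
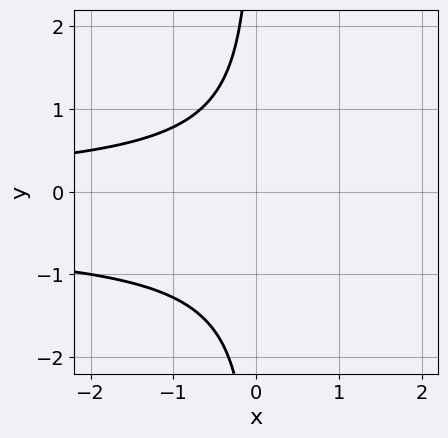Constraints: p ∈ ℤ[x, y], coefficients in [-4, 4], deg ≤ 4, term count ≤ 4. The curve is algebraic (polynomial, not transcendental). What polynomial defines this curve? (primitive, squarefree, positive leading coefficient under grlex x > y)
2*x*y^2 + x*y + 2

1. Degree: a generic line meets the curve in up to 3 points, so deg p = 3.
2. From the axis intercepts and sections: the curve avoids every integer x-axis point in the box; it misses every integer gridline on the y-axis.
3. Assembling these constraints gives the stated polynomial.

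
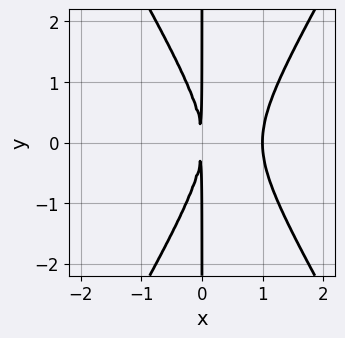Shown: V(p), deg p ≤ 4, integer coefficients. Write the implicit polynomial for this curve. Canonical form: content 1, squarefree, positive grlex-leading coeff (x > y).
1. deg p = 3.
2. Symmetries: mirror symmetry y ↦ −y ⇒ only even powers of y.
3. From the axis intercepts and sections: it meets the x-axis at x = 1 (among the integer gridlines); every point of the y-axis in the box is on the curve.
4. Putting this together gives p.

3*x^3 - x*y^2 - 3*x^2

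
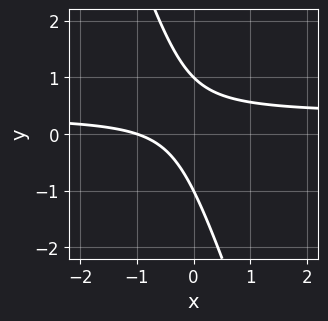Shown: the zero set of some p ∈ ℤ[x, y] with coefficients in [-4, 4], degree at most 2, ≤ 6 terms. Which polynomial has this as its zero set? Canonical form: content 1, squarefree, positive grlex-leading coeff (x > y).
3*x*y + y^2 - x - 1

1. The degree is 2 — the shape is more complex than any degree-1 curve.
2. Against the integer gridlines: among the integer gridlines, it crosses the y-axis at y ∈ {-1, 1}; it crosses the x-axis at the gridline x = -1.
3. Fitting integer coefficients to these (and the overall shape) gives p.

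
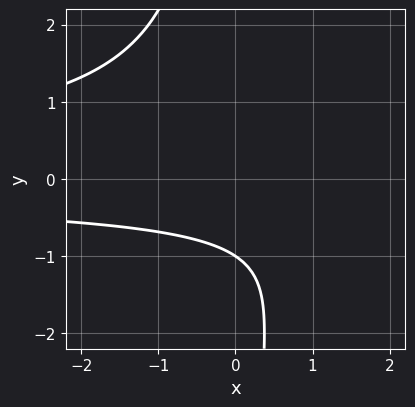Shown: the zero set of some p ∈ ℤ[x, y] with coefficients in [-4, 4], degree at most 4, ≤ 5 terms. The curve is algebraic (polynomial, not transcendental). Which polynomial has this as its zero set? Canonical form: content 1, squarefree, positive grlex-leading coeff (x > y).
2*x*y^2 + 3*y + 3

deg p = 3. A generic line meets the curve in up to 3 points.
Checking where it meets the axes: the curve avoids every integer x-axis point in the box; one y-axis crossing is at y = -1.
Solving for integer coefficients yields p as stated.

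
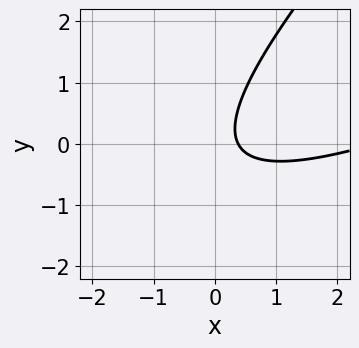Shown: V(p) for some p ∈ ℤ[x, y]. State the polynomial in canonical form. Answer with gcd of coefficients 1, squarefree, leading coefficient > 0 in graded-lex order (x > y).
Degree: the shape is more complex than any degree-1 curve, so deg p = 2.
Against the integer gridlines: it misses every integer gridline on the y-axis.
Assembling these constraints gives the stated polynomial.

x^2 - 3*x*y + 2*y^2 - 3*x + 1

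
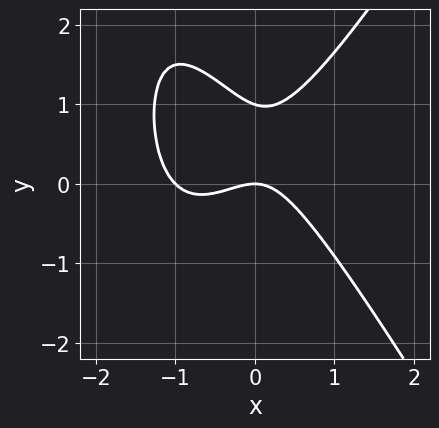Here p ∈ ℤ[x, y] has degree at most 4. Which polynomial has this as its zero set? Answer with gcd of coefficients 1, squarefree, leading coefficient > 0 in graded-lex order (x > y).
3*x^3 - x*y^2 + 3*x^2 - 3*y^2 + 3*y

(a) deg p = 3. No degree-2 curve has this shape.
(b) Reading off the gridlines: the x-axis gridline crossings are at x ∈ {-1, 0}; among the integer gridlines, it crosses the y-axis at y ∈ {0, 1}.
(c) Matching integer coefficients to the picture gives p.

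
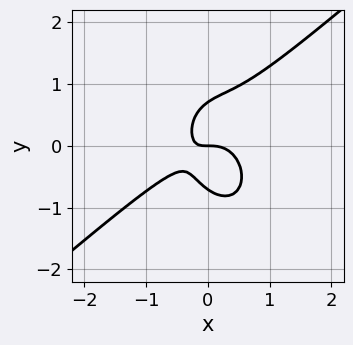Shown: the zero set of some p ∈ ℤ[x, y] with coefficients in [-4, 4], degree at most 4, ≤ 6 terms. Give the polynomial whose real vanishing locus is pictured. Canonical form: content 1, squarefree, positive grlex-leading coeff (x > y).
1. The degree is 3 — a generic line meets the curve in up to 3 points.
2. From the axis intercepts and sections: one y-axis crossing is at y = 0; it meets the x-axis at x = 0 (among the integer gridlines).
3. Fitting integer coefficients to these (and the overall shape) gives p.

3*x^3 - 2*x^2*y - 2*y^3 + 2*x*y + y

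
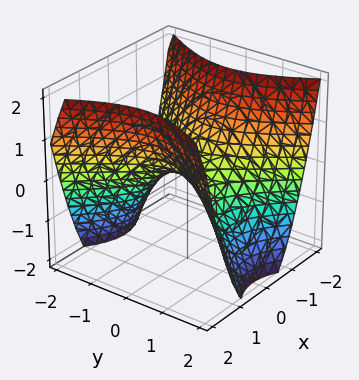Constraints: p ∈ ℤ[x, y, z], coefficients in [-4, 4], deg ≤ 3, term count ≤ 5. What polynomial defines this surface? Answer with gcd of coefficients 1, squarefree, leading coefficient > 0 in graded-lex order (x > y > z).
3*x^2 - 2*y^2 - 3*z

(a) The degree is 2 — a saddle surface; a quadric.
(b) Symmetries: it's symmetric under x → −x, forcing even powers of x; the y ↦ −y reflection is a symmetry, so y appears only in even powers.
(c) Reading off the gridlines: it meets the x-axis at x = 0 (among the integer gridlines); it crosses the y-axis at the gridline y = 0; it meets the z-axis at z = 0 (among the integer gridlines).
(d) Solving for integer coefficients yields p as stated.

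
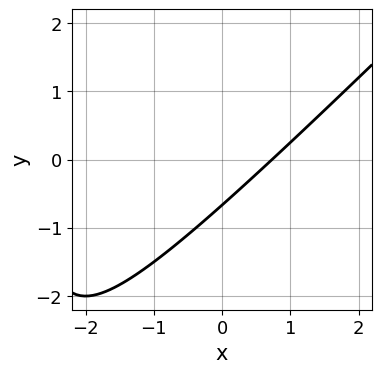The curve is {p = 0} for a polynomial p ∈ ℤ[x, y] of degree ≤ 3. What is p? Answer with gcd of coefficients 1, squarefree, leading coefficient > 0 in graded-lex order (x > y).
x^2 - x*y + 2*x - 3*y - 2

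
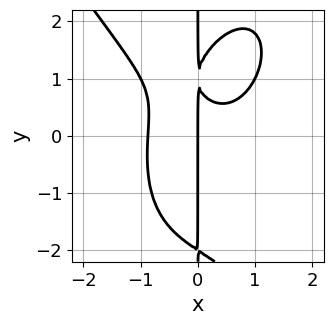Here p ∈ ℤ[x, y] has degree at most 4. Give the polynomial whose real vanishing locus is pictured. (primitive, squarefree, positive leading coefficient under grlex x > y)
3*x^4 + x*y^3 - 3*x^2*y - 3*x*y + 2*x

(a) Degree: no degree-3 curve has this shape, so deg p = 4.
(b) Checking where it meets the axes: one x-axis crossing is at x = 0; every point of the y-axis in the box is on the curve.
(c) The integer polynomial consistent with all of this is the stated p.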